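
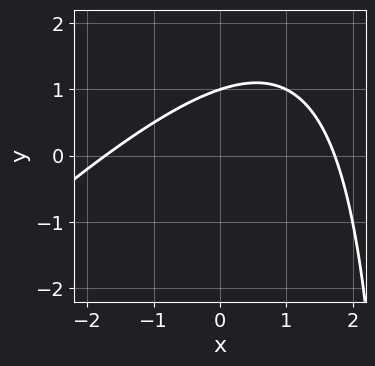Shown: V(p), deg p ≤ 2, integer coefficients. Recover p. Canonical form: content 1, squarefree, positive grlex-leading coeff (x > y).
1. The degree is 2 — no degree-1 curve has this shape.
2. From the visible intercepts: one y-axis crossing is at y = 1.
3. The integer polynomial consistent with all of this is the stated p.

x^2 - x*y + 3*y - 3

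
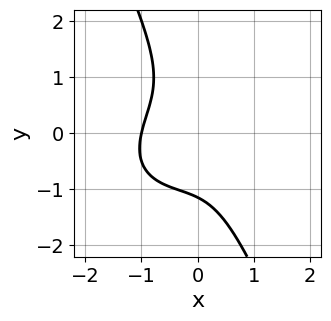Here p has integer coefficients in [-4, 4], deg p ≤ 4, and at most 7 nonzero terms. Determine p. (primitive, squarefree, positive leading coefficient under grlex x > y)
First, the degree is 3 — the shape is more complex than any degree-2 curve.
Then, from the axis intercepts and sections: one x-axis crossing is at x = -1.
Finally, assembling these constraints gives the stated polynomial.

3*x^3 - 2*x^2*y + 3*x*y^2 + 2*y^3 + 3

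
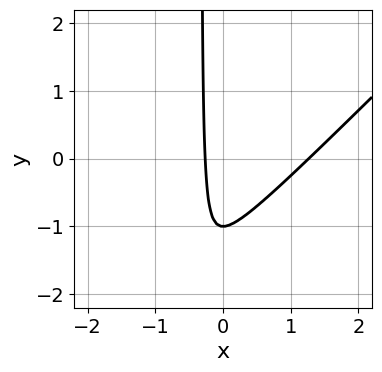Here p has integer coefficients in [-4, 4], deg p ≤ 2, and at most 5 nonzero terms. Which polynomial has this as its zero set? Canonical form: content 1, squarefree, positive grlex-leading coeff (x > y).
(a) deg p = 2.
(b) From the axis intercepts and sections: it meets the y-axis at y = -1 (among the integer gridlines).
(c) The integer polynomial consistent with all of this is the stated p.

3*x^2 - 3*x*y - 3*x - y - 1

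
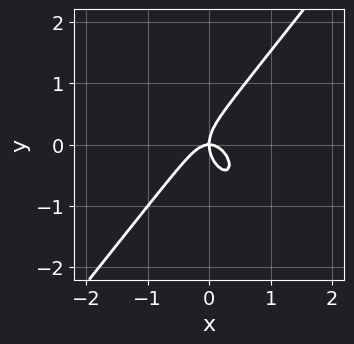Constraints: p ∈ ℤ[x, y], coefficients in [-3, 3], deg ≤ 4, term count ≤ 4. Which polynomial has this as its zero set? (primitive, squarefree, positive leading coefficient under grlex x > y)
2*x^3 - y^3 + x*y

First, the degree is 3 — a generic line meets the curve in up to 3 points.
Next, observable constraints: it crosses the y-axis at the gridline y = 0; one x-axis crossing is at x = 0.
Finally, the integer polynomial consistent with all of this is the stated p.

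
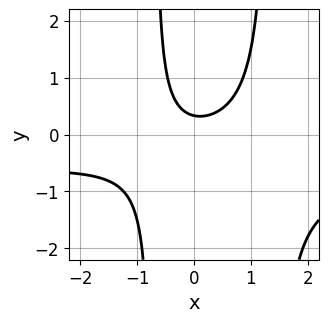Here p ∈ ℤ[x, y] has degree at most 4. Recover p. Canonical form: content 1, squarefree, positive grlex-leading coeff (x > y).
First, the degree is 3 — no degree-2 curve has this shape.
Next, checking where it meets the axes: no x-intercept at any integer in the box.
Finally, putting this together gives p.

3*x^2*y + 2*x^2 - 2*x*y - 3*y + 1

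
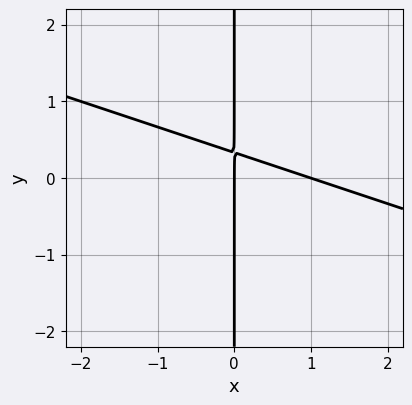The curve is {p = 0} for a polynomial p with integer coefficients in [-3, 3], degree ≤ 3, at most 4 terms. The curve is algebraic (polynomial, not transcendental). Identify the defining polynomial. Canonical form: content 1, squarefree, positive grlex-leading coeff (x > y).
1. deg p = 2.
2. Observable constraints: the x-axis gridline crossings are at x ∈ {0, 1}; every point of the y-axis in the box is on the curve.
3. These observations pin down the coefficients.

x^2 + 3*x*y - x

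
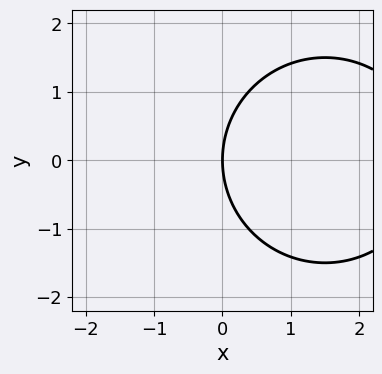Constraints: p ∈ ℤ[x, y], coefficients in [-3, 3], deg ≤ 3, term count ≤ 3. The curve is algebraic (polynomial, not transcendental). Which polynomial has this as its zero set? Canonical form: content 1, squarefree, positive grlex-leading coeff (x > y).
x^2 + y^2 - 3*x

deg p = 2.
Symmetries: it's symmetric under y → −y, forcing even powers of y.
Checking where it meets the axes: it crosses the x-axis at the gridline x = 0; it crosses the y-axis at the gridline y = 0.
These observations pin down the coefficients.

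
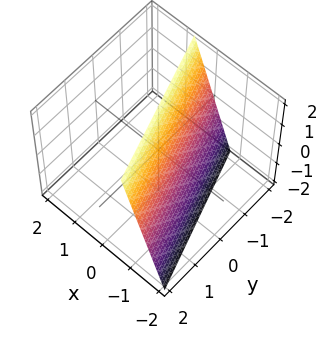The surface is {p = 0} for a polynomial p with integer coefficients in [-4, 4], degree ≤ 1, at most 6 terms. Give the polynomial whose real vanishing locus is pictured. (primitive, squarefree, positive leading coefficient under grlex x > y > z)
3*x + y - z + 2

(a) Degree: every cross-section is a straight line — this is a plane, so deg p = 1.
(b) From the axis intercepts and sections: one y-axis crossing is at y = -2; it meets the z-axis at z = 2 (among the integer gridlines).
(c) The integer polynomial consistent with all of this is the stated p.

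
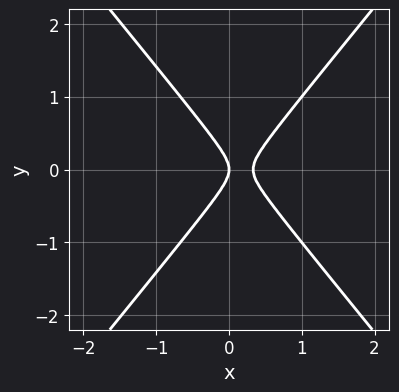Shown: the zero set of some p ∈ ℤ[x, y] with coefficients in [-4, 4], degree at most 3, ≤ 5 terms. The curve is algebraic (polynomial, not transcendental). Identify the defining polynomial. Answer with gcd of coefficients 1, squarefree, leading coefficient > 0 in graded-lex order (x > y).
3*x^2 - 2*y^2 - x

First, degree: no degree-1 curve has this shape, so deg p = 2.
Then, symmetries: mirror symmetry y ↦ −y ⇒ only even powers of y.
Next, checking where it meets the axes: one y-axis crossing is at y = 0; one x-axis crossing is at x = 0.
Finally, assembling these constraints gives the stated polynomial.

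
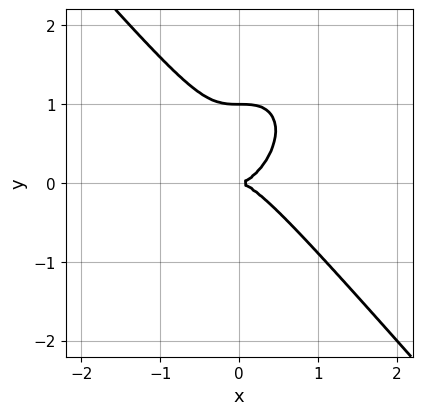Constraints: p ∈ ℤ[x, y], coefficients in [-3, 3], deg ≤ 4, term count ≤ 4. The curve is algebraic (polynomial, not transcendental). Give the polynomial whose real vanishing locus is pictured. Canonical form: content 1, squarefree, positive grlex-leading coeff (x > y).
3*x^3 + 2*y^3 - 2*y^2

1. deg p = 3. No degree-2 curve has this shape.
2. Observable constraints: it meets the x-axis at x = 0 (among the integer gridlines); among the integer gridlines, it crosses the y-axis at y ∈ {0, 1}.
3. The integer polynomial consistent with all of this is the stated p.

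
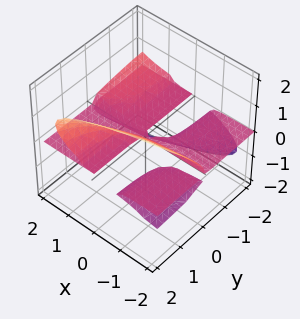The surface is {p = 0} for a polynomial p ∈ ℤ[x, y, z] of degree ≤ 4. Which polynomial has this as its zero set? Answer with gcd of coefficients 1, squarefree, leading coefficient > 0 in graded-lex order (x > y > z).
(a) There are 2 components. Treating them together as one polynomial.
(b) deg p = 3. A generic line meets the surface in up to 3 points.
(c) Observable constraints: it meets the z-axis at z = 0 (among the integer gridlines); every point of the y-axis in the box is on the surface; every point of the x-axis in the box is on the surface.
(d) Solving for integer coefficients yields p as stated.

x*y*z - 3*y*z^2 + 3*z^3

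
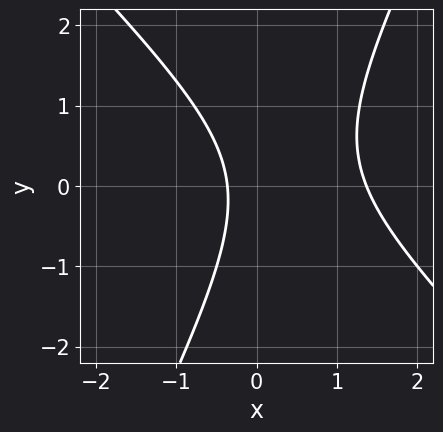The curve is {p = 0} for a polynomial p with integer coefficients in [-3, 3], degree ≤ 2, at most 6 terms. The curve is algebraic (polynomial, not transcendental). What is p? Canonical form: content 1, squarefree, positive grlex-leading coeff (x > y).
1. The degree is 2 — no degree-1 curve has this shape.
2. From the visible intercepts: no y-intercept at any integer in the box.
3. Assembling these constraints gives the stated polynomial.

2*x^2 + x*y - y^2 - 2*x - 1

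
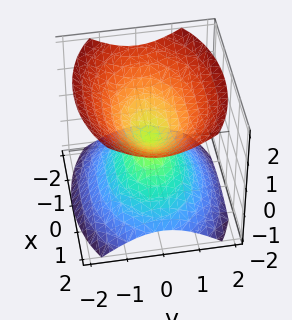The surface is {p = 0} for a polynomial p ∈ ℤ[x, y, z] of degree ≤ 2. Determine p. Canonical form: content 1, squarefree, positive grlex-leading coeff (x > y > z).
There are 2 components. They look like related sheets of one shape, so recover p as a whole.
The degree is 2 — two nappes meeting at a single point; a quadric.
Symmetries: the z ↦ −z reflection is a symmetry, so z appears only in even powers; it's symmetric under y → −y, forcing even powers of y; it's symmetric under x → −x, forcing even powers of x.
From the visible intercepts: it crosses the y-axis at the gridline y = 0; it meets the z-axis at z = 0 (among the integer gridlines); it meets the x-axis at x = 0 (among the integer gridlines).
Assembling these constraints gives the stated polynomial.

x^2 + 2*y^2 - 2*z^2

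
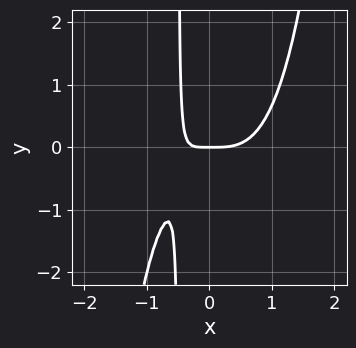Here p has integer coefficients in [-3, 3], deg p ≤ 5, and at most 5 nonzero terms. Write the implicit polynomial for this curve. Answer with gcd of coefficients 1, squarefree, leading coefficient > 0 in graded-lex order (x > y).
The degree is 4 — a generic line meets the curve in up to 4 points.
Against the integer gridlines: it meets the x-axis at x = 0 (among the integer gridlines); one y-axis crossing is at y = 0.
These observations pin down the coefficients.

2*x^4 - 2*x*y - y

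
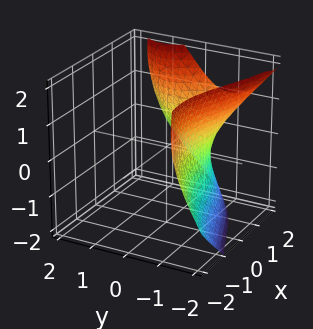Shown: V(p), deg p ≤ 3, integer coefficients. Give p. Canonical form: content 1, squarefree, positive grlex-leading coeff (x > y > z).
x^3 + 3*x*y*z - 3*y^3 - 3*z^2 - 3

First, degree: a generic line meets the surface in up to 3 points, so deg p = 3.
Next, from the axis intercepts and sections: no z-intercept at any integer in the box; it meets the y-axis at y = -1 (among the integer gridlines).
Finally, the integer polynomial consistent with all of this is the stated p.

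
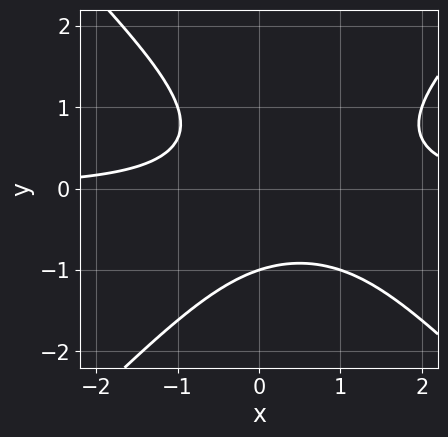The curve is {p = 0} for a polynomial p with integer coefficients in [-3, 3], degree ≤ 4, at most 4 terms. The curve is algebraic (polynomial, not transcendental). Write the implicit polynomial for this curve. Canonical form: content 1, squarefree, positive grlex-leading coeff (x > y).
First, degree: the shape is more complex than any degree-2 curve, so deg p = 3.
Next, reading off the gridlines: one y-axis crossing is at y = -1; the curve avoids every integer x-axis point in the box.
Finally, solving for integer coefficients yields p as stated.

x^2*y - y^3 - x*y - 1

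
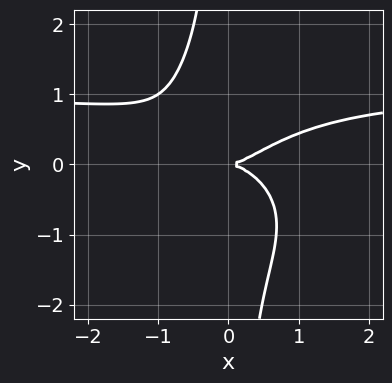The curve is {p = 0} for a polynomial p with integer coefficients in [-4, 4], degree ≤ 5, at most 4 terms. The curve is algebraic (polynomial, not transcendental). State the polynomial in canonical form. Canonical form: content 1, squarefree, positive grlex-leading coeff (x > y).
x^3*y + 2*x*y^3 - x^3 + 2*y^2

First, the degree is 4 — a generic line meets the curve in up to 4 points.
Next, observable constraints: one x-axis crossing is at x = 0; it meets the y-axis at y = 0 (among the integer gridlines).
Finally, putting this together gives p.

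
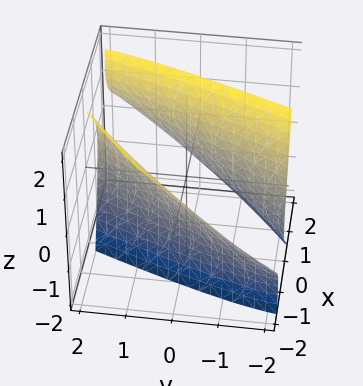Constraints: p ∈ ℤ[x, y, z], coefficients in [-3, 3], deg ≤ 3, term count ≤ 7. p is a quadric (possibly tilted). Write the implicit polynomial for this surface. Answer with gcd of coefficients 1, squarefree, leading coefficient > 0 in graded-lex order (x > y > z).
I count 2 distinct pieces. They look like related sheets of one shape, so recover p as a whole.
The degree is 2 — no degree-1 surface has this shape.
Reading off the gridlines: no z-intercept at any integer in the box; the x-axis gridline crossings are at x ∈ {-1, 1}.
Matching integer coefficients to the picture gives p.

2*x^2 - 3*x*y + 2*x*z + y^2 - z^2 - 2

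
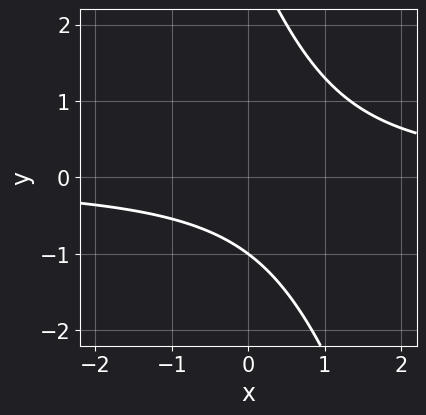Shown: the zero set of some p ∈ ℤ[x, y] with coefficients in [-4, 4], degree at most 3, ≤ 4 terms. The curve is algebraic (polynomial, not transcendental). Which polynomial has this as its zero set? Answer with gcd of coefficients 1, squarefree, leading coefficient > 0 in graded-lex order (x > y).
deg p = 2.
Checking where it meets the axes: it crosses the y-axis at the gridline y = -1; it misses every integer gridline on the x-axis.
The integer polynomial consistent with all of this is the stated p.

3*x*y + y^2 - 2*y - 3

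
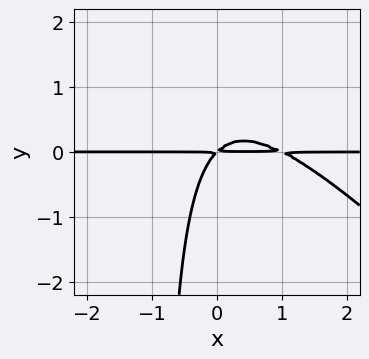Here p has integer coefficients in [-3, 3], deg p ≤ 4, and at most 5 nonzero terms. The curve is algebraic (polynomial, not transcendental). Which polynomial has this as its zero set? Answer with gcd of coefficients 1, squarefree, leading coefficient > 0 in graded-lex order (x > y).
x^2*y + x*y^2 - x*y + y^2

First, the degree is 3 — no degree-2 curve has this shape.
Next, checking where it meets the axes: every point of the x-axis in the box is on the curve.
Finally, solving for integer coefficients yields p as stated.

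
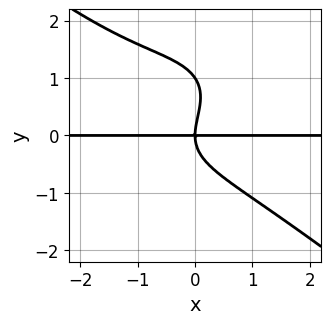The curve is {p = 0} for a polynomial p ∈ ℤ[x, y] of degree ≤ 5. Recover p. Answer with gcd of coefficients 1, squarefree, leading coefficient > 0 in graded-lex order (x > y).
(a) The degree is 4 — a generic line meets the curve in up to 4 points.
(b) From the visible intercepts: among the integer gridlines, it crosses the y-axis at y ∈ {0, 1}; the visible x-axis segment lies entirely on the curve.
(c) Solving for integer coefficients yields p as stated.

x^3*y + 2*y^4 + x^2*y - 2*y^3 + 3*x*y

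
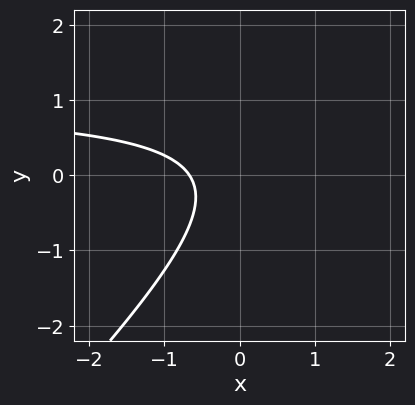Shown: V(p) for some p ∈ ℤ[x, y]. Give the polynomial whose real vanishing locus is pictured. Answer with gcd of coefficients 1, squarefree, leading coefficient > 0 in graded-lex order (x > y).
3*x*y - 3*y^2 - 3*x - 2

deg p = 2.
Against the integer gridlines: it misses every integer gridline on the y-axis.
Together with the visible shape, these determine p as stated.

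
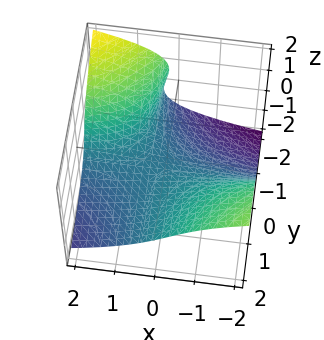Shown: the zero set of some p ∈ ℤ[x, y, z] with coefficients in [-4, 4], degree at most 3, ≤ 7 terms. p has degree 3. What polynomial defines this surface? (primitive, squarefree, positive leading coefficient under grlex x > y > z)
2*z^3 + 3*x*y + 2*y*z + 3*z + 2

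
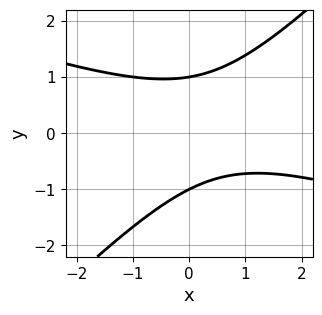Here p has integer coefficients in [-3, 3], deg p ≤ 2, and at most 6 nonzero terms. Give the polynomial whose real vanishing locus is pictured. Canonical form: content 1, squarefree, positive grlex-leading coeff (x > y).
The degree is 2 — a generic line meets the curve in up to 2 points.
Against the integer gridlines: no x-intercept at any integer in the box; among the integer gridlines, it crosses the y-axis at y ∈ {-1, 1}.
These observations pin down the coefficients.

x^2 + 2*x*y - 3*y^2 - x + 3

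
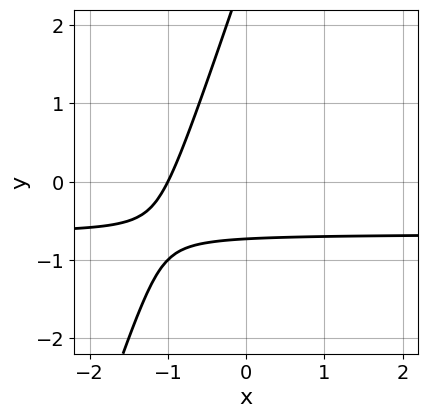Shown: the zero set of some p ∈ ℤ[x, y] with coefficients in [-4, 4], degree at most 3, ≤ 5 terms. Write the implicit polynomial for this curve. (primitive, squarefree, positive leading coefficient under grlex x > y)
3*x*y - y^2 + 2*x + 2*y + 2

(a) Degree: no degree-1 curve has this shape, so deg p = 2.
(b) Checking where it meets the axes: one x-axis crossing is at x = -1.
(c) Assembling these constraints gives the stated polynomial.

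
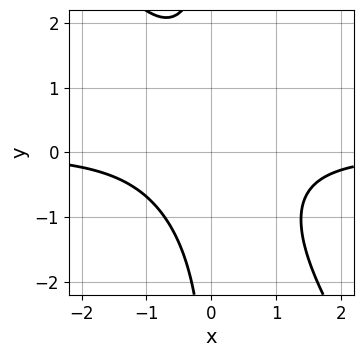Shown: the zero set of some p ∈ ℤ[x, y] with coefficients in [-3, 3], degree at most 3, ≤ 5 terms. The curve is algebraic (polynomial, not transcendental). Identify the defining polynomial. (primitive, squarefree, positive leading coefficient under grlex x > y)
(a) deg p = 3. The shape is more complex than any degree-2 curve.
(b) Against the integer gridlines: the curve avoids every integer y-axis point in the box; the curve avoids every integer x-axis point in the box.
(c) Fitting integer coefficients to these (and the overall shape) gives p.

3*x^2*y + 2*x*y^2 + 3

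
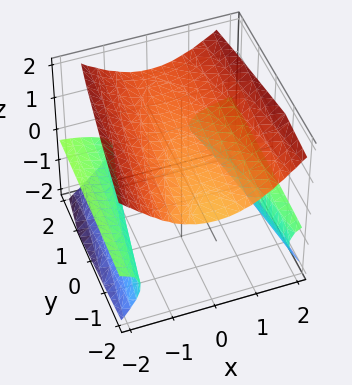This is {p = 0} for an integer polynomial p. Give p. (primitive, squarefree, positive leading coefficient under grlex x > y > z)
2*x^2*z - 2*z^3 + y*z + 2

(a) I count 3 distinct pieces. They look like related sheets of one shape, so recover p as a whole.
(b) deg p = 3. No degree-2 surface has this shape.
(c) From the visible intercepts: it misses every integer gridline on the y-axis; one z-axis crossing is at z = 1.
(d) Matching integer coefficients to the picture gives p.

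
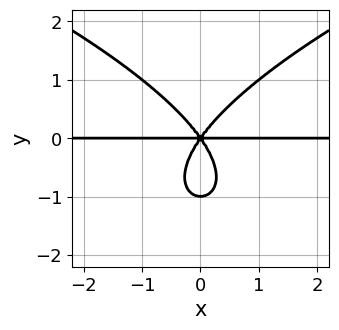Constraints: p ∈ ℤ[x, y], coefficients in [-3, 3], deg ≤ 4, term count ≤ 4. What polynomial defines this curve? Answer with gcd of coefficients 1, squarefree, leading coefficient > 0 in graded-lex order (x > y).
y^4 - 2*x^2*y + y^3

1. deg p = 4. A generic line meets the curve in up to 4 points.
2. Symmetries: it's symmetric under x → −x, forcing even powers of x.
3. Against the integer gridlines: every point of the x-axis in the box is on the curve; the y-axis gridline crossings are at y ∈ {-1, 0}.
4. Solving for integer coefficients yields p as stated.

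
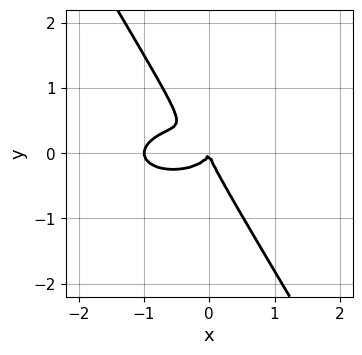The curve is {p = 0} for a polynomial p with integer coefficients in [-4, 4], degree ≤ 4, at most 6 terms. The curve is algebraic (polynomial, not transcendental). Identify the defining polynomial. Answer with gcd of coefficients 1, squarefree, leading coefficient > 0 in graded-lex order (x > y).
x^3 + 3*x*y^2 + 2*y^3 + x^2

First, deg p = 3. A generic line meets the curve in up to 3 points.
Then, observable constraints: the x-axis gridline crossings are at x ∈ {-1, 0}; it meets the y-axis at y = 0 (among the integer gridlines).
Finally, the integer polynomial consistent with all of this is the stated p.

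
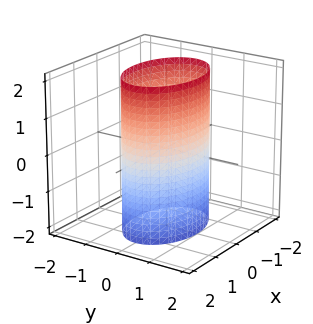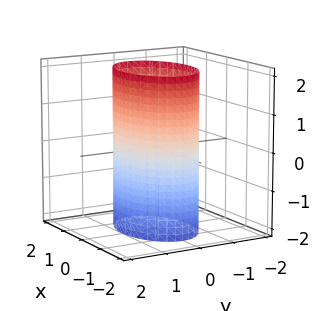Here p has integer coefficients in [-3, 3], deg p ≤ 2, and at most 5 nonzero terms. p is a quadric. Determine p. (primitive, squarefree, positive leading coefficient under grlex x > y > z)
(a) The degree is 2 — constant cross-section along one axis; a quadric.
(b) Symmetries: mirror symmetry x ↦ −x ⇒ only even powers of x; mirror symmetry z ↦ −z ⇒ only even powers of z; it's symmetric under y → −y, forcing even powers of y.
(c) Observable constraints: among the integer gridlines, it crosses the y-axis at y ∈ {-1, 1}; no z-intercept at any integer in the box.
(d) These observations pin down the coefficients.

x^2 + 2*y^2 - 2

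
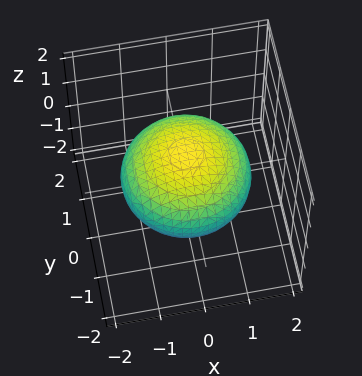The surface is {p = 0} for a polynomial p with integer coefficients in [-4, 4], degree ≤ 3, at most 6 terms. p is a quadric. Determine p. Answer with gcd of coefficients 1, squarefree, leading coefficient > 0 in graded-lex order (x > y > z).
x^2 + y^2 + 2*z^2 - 2

(a) deg p = 2. A closed, bounded, convex surface; a quadric.
(b) Symmetries: mirror symmetry z ↦ −z ⇒ only even powers of z; the z-axis is an axis of rotation, so x and y enter only as x² + y².
(c) Checking where it meets the axes: a circular section at z = 0 has radius between 1 and 2; among the integer gridlines, it crosses the z-axis at z ∈ {-1, 1}.
(d) Assembling these constraints gives the stated polynomial.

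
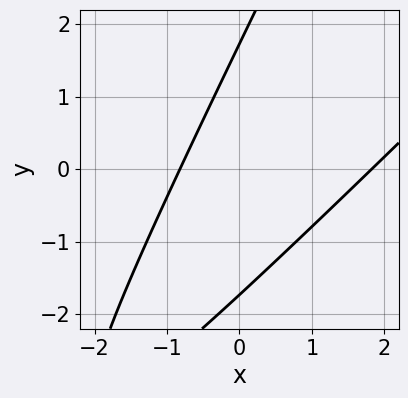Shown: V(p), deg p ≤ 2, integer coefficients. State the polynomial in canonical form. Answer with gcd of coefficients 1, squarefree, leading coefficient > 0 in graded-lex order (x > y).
2*x^2 - 3*x*y + y^2 - 2*x - 3

First, degree: a generic line meets the curve in up to 2 points, so deg p = 2.
Finally, putting this together gives p.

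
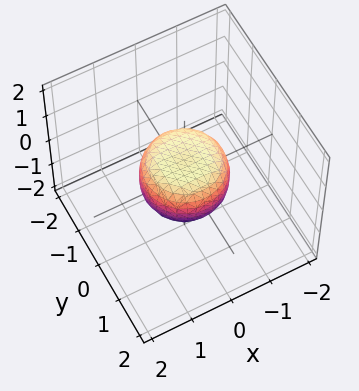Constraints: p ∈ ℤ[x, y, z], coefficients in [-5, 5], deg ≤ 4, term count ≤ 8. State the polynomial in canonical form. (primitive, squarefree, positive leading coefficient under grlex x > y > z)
2*x^4 + 4*x^2*y^2 + 2*y^4 - x^2 - y^2 + 2*z^2 - 1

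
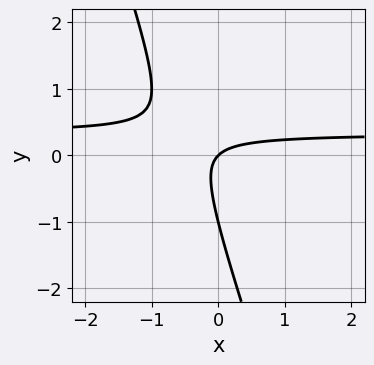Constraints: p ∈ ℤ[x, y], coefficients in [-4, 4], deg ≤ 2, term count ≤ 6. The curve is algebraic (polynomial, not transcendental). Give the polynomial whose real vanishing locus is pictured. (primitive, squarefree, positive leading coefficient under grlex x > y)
The degree is 2 — no degree-1 curve has this shape.
Checking where it meets the axes: among the integer gridlines, it crosses the y-axis at y ∈ {-1, 0}; it crosses the x-axis at the gridline x = 0.
The integer polynomial consistent with all of this is the stated p.

3*x*y + y^2 - x + y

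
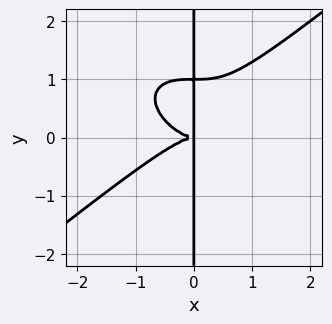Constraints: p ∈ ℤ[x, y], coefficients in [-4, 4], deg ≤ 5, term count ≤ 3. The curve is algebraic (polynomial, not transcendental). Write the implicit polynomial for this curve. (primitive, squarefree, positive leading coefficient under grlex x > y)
First, the degree is 4 — the shape is more complex than any degree-3 curve.
Then, reading off the gridlines: the visible y-axis segment lies entirely on the curve.
Finally, putting this together gives p.

x^4 - 2*x*y^3 + 2*x*y^2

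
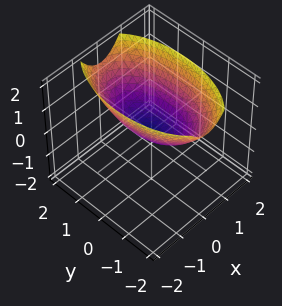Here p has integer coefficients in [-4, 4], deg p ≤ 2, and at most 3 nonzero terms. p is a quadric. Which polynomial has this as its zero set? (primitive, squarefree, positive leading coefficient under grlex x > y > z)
1. Degree: a paraboloid; a quadric, so deg p = 2.
2. Symmetries: mirror symmetry y ↦ −y ⇒ only even powers of y; the x ↦ −x reflection is a symmetry, so x appears only in even powers.
3. From the axis intercepts and sections: one y-axis crossing is at y = 0; it meets the x-axis at x = 0 (among the integer gridlines).
4. Together with the visible shape, these determine p as stated.

3*x^2 + y^2 - 3*z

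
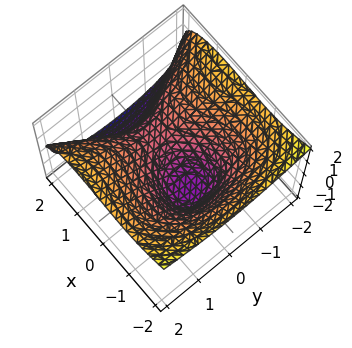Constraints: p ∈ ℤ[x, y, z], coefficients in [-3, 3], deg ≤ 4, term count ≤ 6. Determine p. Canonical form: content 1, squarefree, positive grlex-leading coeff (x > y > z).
2*x^3 + 3*z^3 - 3*y^2 - 3*x + 2*z

Degree: no degree-2 surface has this shape, so deg p = 3.
Against the integer gridlines: one z-axis crossing is at z = 0; it meets the y-axis at y = 0 (among the integer gridlines).
Putting this together gives p.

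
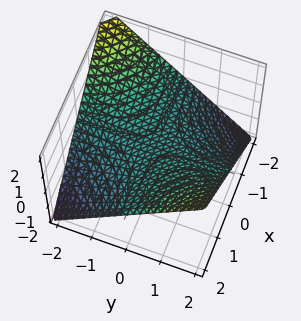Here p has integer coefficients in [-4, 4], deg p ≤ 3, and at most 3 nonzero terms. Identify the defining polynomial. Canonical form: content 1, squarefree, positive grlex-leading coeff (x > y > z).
1. Degree: a saddle surface; a quadric, so deg p = 2.
2. Reading off the gridlines: the visible y-axis segment lies entirely on the surface; every point of the x-axis in the box is on the surface.
3. Together with the visible shape, these determine p as stated.

x*y - 2*z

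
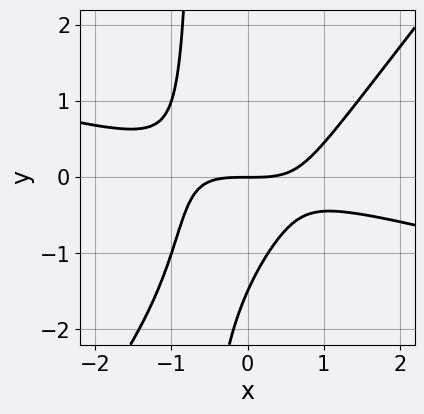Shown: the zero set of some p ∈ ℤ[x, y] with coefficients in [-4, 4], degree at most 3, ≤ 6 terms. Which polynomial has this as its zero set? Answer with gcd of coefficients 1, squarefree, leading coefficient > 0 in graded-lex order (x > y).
First, the degree is 3 — no degree-2 curve has this shape.
Next, reading off the gridlines: it meets the y-axis at y = 0 (among the integer gridlines); it meets the x-axis at x = 0 (among the integer gridlines).
Finally, fitting integer coefficients to these (and the overall shape) gives p.

x^3 + 3*x^2*y - 3*x*y^2 - 2*y^2 - 3*y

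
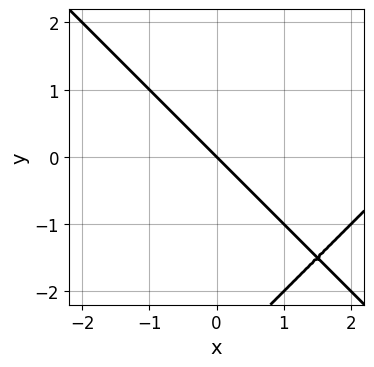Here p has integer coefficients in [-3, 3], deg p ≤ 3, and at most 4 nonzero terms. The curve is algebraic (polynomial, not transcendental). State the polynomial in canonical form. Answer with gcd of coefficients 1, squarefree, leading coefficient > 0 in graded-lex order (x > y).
x^2 - y^2 - 3*x - 3*y

The degree is 2 — the shape is more complex than any degree-1 curve.
Checking where it meets the axes: it meets the y-axis at y = 0 (among the integer gridlines); it crosses the x-axis at the gridline x = 0.
Matching integer coefficients to the picture gives p.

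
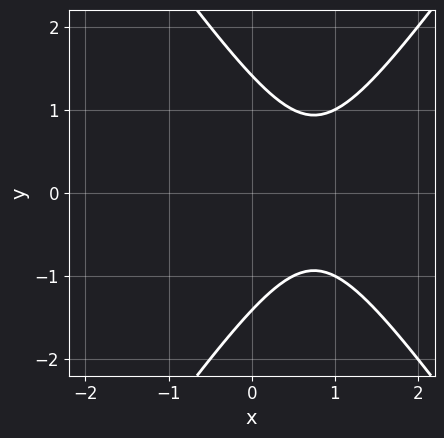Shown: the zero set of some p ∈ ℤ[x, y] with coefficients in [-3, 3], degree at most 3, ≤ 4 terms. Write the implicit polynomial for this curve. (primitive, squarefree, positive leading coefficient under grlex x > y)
(a) Degree: a generic line meets the curve in up to 2 points, so deg p = 2.
(b) Symmetries: mirror symmetry y ↦ −y ⇒ only even powers of y.
(c) Reading off the gridlines: the curve avoids every integer x-axis point in the box.
(d) Assembling these constraints gives the stated polynomial.

2*x^2 - y^2 - 3*x + 2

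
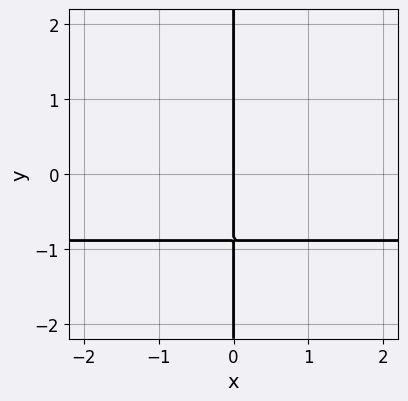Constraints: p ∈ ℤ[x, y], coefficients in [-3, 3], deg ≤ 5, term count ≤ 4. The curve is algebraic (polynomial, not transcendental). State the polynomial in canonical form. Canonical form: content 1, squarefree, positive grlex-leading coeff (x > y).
3*x*y^3 + x*y + 3*x

1. The degree is 4 — a generic line meets the curve in up to 4 points.
2. From the axis intercepts and sections: one x-axis crossing is at x = 0; every point of the y-axis in the box is on the curve.
3. Assembling these constraints gives the stated polynomial.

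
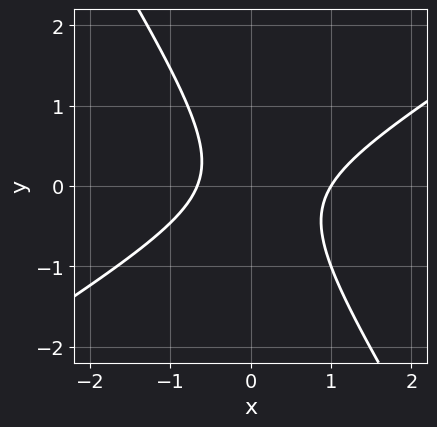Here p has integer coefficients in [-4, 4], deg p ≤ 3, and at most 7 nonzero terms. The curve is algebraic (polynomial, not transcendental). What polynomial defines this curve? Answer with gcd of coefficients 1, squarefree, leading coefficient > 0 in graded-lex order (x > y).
3*x^2 - 3*x*y - 3*y^2 - x - 2

(a) deg p = 2. No degree-1 curve has this shape.
(b) From the axis intercepts and sections: it misses every integer gridline on the y-axis; it crosses the x-axis at the gridline x = 1.
(c) The integer polynomial consistent with all of this is the stated p.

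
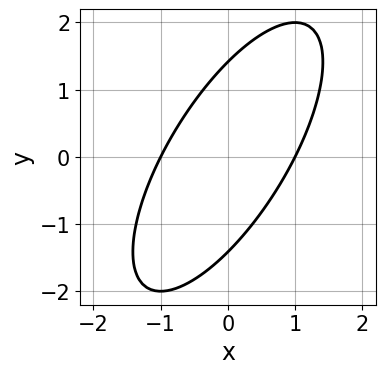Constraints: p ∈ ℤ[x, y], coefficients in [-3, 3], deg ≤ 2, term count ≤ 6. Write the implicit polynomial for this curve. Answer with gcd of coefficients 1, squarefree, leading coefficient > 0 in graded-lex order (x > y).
2*x^2 - 2*x*y + y^2 - 2

First, the degree is 2 — no degree-1 curve has this shape.
Then, reading off the gridlines: among the integer gridlines, it crosses the x-axis at x ∈ {-1, 1}.
Finally, together with the visible shape, these determine p as stated.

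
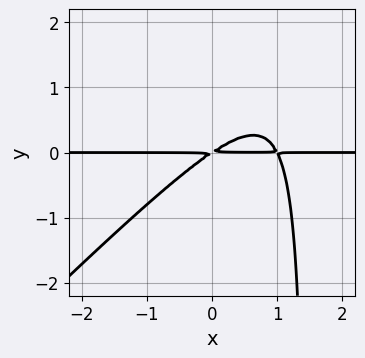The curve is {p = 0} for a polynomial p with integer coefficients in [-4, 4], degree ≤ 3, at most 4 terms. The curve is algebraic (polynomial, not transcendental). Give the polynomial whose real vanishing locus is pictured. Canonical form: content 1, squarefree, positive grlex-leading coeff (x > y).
2*x^2*y - 2*x*y^2 - 2*x*y + 3*y^2

(a) The degree is 3 — a generic line meets the curve in up to 3 points.
(b) Checking where it meets the axes: every point of the x-axis in the box is on the curve.
(c) Assembling these constraints gives the stated polynomial.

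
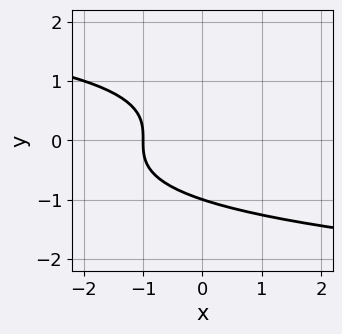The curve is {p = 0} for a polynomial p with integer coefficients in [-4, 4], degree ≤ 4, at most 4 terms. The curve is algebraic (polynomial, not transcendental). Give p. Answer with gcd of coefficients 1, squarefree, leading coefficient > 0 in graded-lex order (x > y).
y^3 + x + 1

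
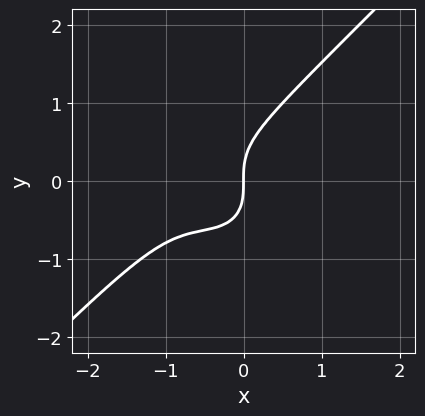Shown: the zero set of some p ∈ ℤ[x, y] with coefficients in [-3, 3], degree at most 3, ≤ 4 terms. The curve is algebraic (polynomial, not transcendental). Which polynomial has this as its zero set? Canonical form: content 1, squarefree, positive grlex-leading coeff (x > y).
First, the degree is 3 — no degree-2 curve has this shape.
Then, against the integer gridlines: one y-axis crossing is at y = 0; it meets the x-axis at x = 0 (among the integer gridlines).
Finally, the integer polynomial consistent with all of this is the stated p.

2*x^3 - 2*y^3 + 3*x^2 + 2*x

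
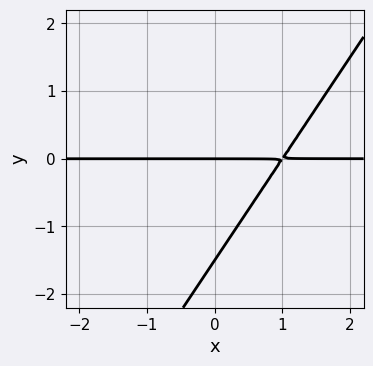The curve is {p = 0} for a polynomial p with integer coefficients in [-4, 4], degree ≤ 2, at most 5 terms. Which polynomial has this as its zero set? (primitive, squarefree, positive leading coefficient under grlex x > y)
Degree: no degree-1 curve has this shape, so deg p = 2.
Reading off the gridlines: it meets the y-axis at y = 0 (among the integer gridlines); the visible x-axis segment lies entirely on the curve.
Assembling these constraints gives the stated polynomial.

3*x*y - 2*y^2 - 3*y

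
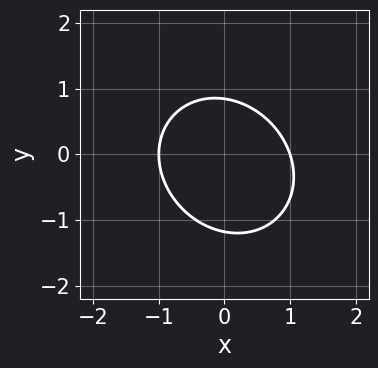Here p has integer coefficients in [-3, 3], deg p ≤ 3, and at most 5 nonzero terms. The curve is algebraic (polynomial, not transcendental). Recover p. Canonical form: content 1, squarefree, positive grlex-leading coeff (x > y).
First, deg p = 2.
Then, against the integer gridlines: among the integer gridlines, it crosses the x-axis at x ∈ {-1, 1}.
Finally, these observations pin down the coefficients.

3*x^2 + x*y + 3*y^2 + y - 3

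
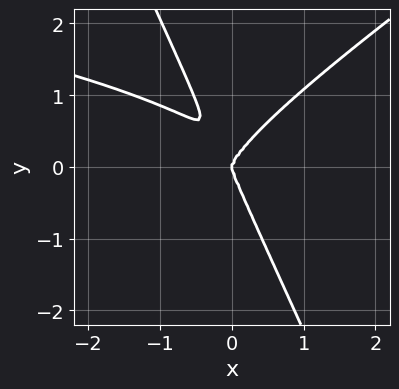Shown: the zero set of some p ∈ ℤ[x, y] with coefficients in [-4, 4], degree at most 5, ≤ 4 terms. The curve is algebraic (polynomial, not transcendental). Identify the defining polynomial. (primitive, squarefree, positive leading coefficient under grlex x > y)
3*x^2*y^2 - 3*x*y^3 - 2*y^4 + 3*x^3

(a) The degree is 4 — no degree-3 curve has this shape.
(b) Checking where it meets the axes: it crosses the x-axis at the gridline x = 0; one y-axis crossing is at y = 0.
(c) Matching integer coefficients to the picture gives p.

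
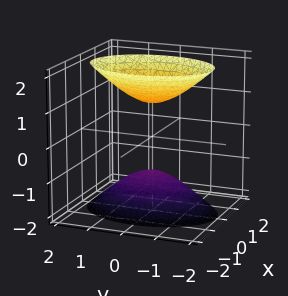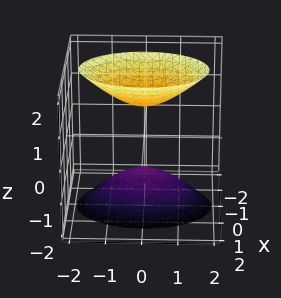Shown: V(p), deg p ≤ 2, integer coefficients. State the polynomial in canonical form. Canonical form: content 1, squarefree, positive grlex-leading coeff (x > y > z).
First, I count 2 distinct pieces. They look like related sheets of one shape, so recover p as a whole.
Next, the degree is 2 — two separate bowl-shaped sheets opening away from each other; a quadric.
Then, symmetries: it's symmetric under z → −z, forcing even powers of z; it's symmetric under y → −y, forcing even powers of y; it's symmetric under x → −x, forcing even powers of x.
Then, observable constraints: the z-axis gridline crossings are at z ∈ {-1, 1}; the surface avoids every integer y-axis point in the box; no x-intercept at any integer in the box.
Finally, these observations pin down the coefficients.

2*x^2 + y^2 - z^2 + 1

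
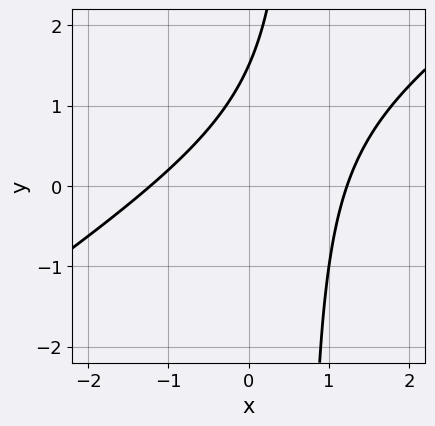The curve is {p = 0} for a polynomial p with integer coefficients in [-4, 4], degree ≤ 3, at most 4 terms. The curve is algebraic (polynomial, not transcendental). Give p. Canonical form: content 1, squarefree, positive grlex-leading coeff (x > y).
First, degree: no degree-1 curve has this shape, so deg p = 2.
Finally, matching integer coefficients to the picture gives p.

2*x^2 - 3*x*y + 2*y - 3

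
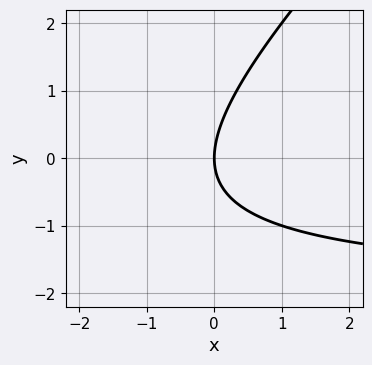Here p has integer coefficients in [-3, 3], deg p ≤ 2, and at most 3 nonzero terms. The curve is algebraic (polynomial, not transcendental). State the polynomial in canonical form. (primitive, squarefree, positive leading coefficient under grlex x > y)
The degree is 2 — a generic line meets the curve in up to 2 points.
Against the integer gridlines: it crosses the x-axis at the gridline x = 0; it crosses the y-axis at the gridline y = 0.
These observations pin down the coefficients.

x*y - y^2 + 2*x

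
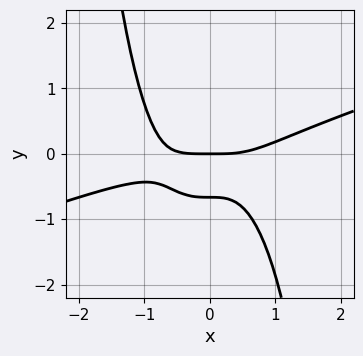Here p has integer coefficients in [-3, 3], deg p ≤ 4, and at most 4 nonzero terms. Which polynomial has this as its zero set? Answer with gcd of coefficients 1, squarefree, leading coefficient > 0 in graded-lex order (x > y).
x^4 - 3*x^3*y - 3*y^2 - 2*y

(a) The degree is 4 — a generic line meets the curve in up to 4 points.
(b) Observable constraints: it meets the x-axis at x = 0 (among the integer gridlines); one y-axis crossing is at y = 0.
(c) Fitting integer coefficients to these (and the overall shape) gives p.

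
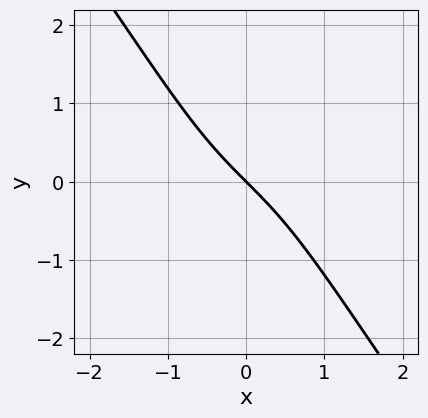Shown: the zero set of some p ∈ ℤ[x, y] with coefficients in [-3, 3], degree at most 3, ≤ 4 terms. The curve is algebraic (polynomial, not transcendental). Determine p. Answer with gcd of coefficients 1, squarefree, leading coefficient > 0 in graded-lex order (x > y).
2*x^3 - x*y^2 + 3*x + 3*y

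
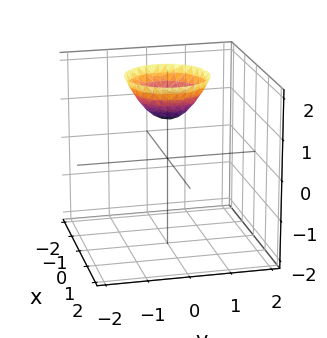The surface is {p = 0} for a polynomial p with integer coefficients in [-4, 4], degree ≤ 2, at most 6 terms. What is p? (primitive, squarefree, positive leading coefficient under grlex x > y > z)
x^2 + y^2 - z + 1

First, degree: no degree-1 surface has this shape, so deg p = 2.
Next, symmetries: the z-axis is an axis of rotation, so x and y enter only as x² + y².
Then, checking where it meets the axes: a circular section at z = 2 has radius exactly 1; it crosses the z-axis at the gridline z = 1; no y-intercept at any integer in the box.
Finally, assembling these constraints gives the stated polynomial.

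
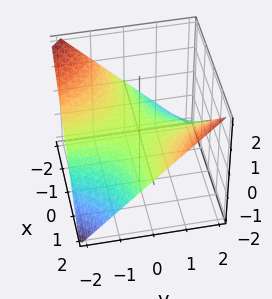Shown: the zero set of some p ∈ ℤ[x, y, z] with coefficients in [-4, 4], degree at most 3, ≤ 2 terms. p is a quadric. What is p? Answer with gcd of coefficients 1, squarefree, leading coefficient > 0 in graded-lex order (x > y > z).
x*y - 2*z

(a) The degree is 2 — a hyperbolic paraboloid; a quadric.
(b) From the visible intercepts: the visible y-axis segment lies entirely on the surface; the visible x-axis segment lies entirely on the surface.
(c) The integer polynomial consistent with all of this is the stated p.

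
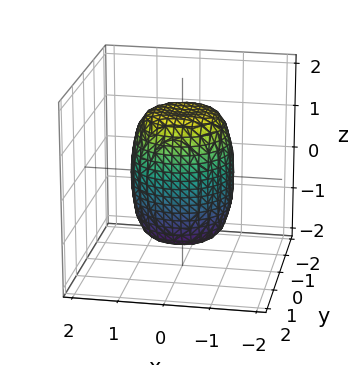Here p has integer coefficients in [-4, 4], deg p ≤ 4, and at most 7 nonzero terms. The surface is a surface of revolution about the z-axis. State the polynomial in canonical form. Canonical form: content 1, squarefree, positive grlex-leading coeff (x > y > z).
2*x^4 + 4*x^2*y^2 + 2*y^4 - x^2 - y^2 + z^2 - 2

(a) The degree is 4 — no degree-3 surface has this shape.
(b) By symmetry, the surface is invariant under rotation about z: p = q(x² + y², z).
(c) Checking where it meets the axes: a circular section at z = 1 has radius exactly 1.
(d) The integer polynomial consistent with all of this is the stated p.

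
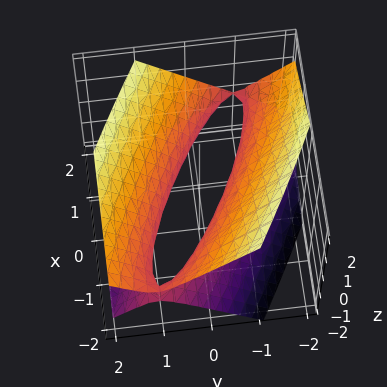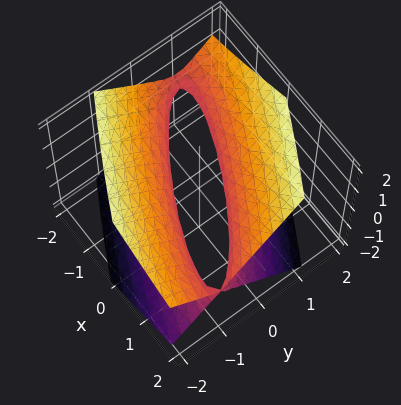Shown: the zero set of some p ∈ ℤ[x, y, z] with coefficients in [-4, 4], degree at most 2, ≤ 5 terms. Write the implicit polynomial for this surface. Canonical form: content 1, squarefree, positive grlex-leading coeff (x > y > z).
1. deg p = 2.
2. From the axis intercepts and sections: no z-intercept at any integer in the box; among the integer gridlines, it crosses the x-axis at x ∈ {-1, 1}.
3. Assembling these constraints gives the stated polynomial.

x^2 + 3*x*y + 3*y^2 - 3*z^2 - 1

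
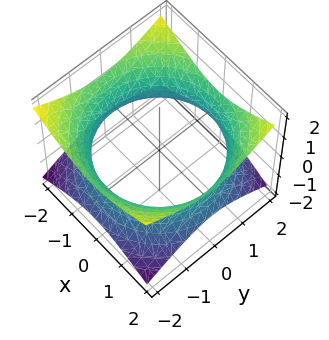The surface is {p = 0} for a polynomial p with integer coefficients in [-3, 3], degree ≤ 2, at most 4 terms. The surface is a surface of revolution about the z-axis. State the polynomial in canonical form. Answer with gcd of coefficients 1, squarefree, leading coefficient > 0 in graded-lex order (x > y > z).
x^2 + y^2 - 2*z^2 - 3

deg p = 2.
Symmetry: the surface is invariant under rotation about z: p = q(x² + y², z).
Against the integer gridlines: no z-intercept at any integer in the box; a circular section at z = 0 has radius between 1 and 2.
Together with the visible shape, these determine p as stated.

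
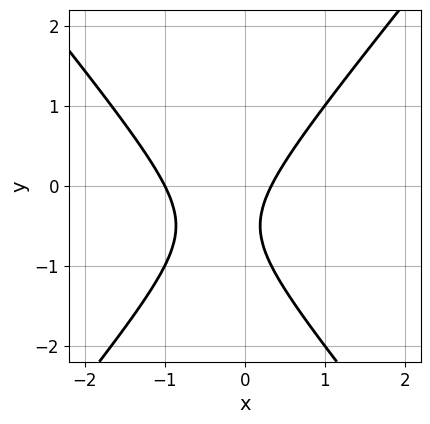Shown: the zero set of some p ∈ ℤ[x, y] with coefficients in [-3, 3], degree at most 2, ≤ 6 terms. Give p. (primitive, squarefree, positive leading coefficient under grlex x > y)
3*x^2 - 2*y^2 + 2*x - 2*y - 1

1. deg p = 2. The shape is more complex than any degree-1 curve.
2. Checking where it meets the axes: no y-intercept at any integer in the box; it crosses the x-axis at the gridline x = -1.
3. Matching integer coefficients to the picture gives p.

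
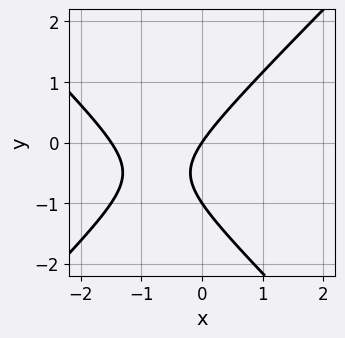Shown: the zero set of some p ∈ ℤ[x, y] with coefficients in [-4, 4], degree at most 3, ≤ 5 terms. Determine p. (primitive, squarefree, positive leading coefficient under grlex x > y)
First, degree: a generic line meets the curve in up to 2 points, so deg p = 2.
Next, checking where it meets the axes: one x-axis crossing is at x = 0; the y-axis gridline crossings are at y ∈ {-1, 0}.
Finally, the integer polynomial consistent with all of this is the stated p.

2*x^2 - 2*y^2 + 3*x - 2*y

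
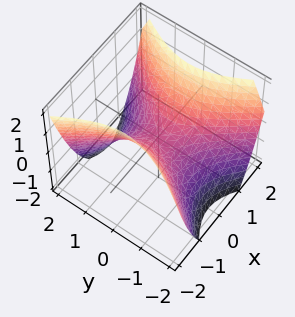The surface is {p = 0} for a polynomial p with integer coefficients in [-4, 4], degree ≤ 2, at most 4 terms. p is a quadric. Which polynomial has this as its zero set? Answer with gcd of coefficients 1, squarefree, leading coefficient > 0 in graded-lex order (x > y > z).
(a) The degree is 2 — a saddle surface; a quadric.
(b) Symmetries: mirror symmetry x ↦ −x ⇒ only even powers of x; the y ↦ −y reflection is a symmetry, so y appears only in even powers.
(c) Reading off the gridlines: it meets the y-axis at y = 0 (among the integer gridlines); one z-axis crossing is at z = 0; it meets the x-axis at x = 0 (among the integer gridlines).
(d) The integer polynomial consistent with all of this is the stated p.

3*x^2 - 2*y^2 - 3*z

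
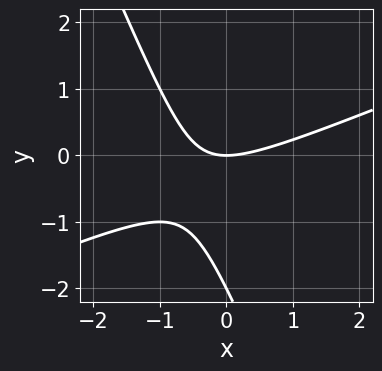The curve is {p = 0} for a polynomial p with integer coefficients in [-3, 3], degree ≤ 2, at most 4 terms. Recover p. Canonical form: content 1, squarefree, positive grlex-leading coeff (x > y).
x^2 - 2*x*y - y^2 - 2*y

(a) The degree is 2 — no degree-1 curve has this shape.
(b) Checking where it meets the axes: among the integer gridlines, it crosses the y-axis at y ∈ {-2, 0}; one x-axis crossing is at x = 0.
(c) Together with the visible shape, these determine p as stated.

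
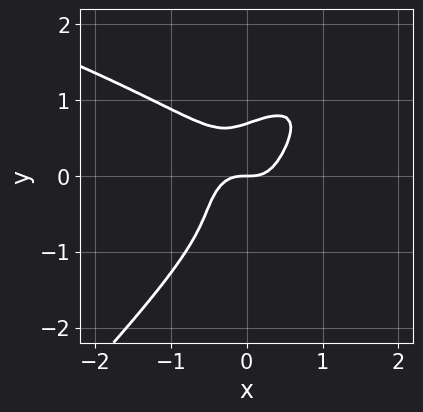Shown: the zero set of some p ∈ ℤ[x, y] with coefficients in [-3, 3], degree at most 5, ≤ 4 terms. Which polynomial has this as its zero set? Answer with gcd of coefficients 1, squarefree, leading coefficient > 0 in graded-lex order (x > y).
First, degree: the shape is more complex than any degree-3 curve, so deg p = 4.
Then, from the axis intercepts and sections: it meets the y-axis at y = 0 (among the integer gridlines); it meets the x-axis at x = 0 (among the integer gridlines).
Finally, putting this together gives p.

3*x*y^3 - 3*y^4 - 3*x^3 + y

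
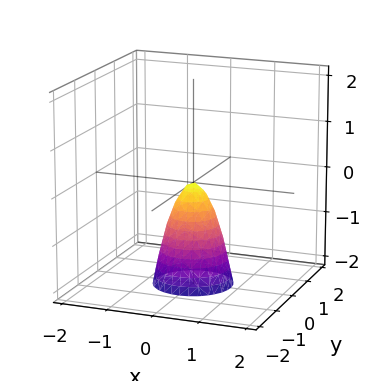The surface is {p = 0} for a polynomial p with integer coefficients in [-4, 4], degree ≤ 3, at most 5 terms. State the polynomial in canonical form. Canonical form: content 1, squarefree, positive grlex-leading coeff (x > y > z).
The degree is 2 — a paraboloid; a quadric.
Symmetries: rotational symmetry about the z-axis ⇒ p depends on x, y only through x² + y².
Against the integer gridlines: it crosses the z-axis at the gridline z = 0; it crosses the y-axis at the gridline y = 0; it crosses the x-axis at the gridline x = 0.
The integer polynomial consistent with all of this is the stated p.

3*x^2 + 3*y^2 + z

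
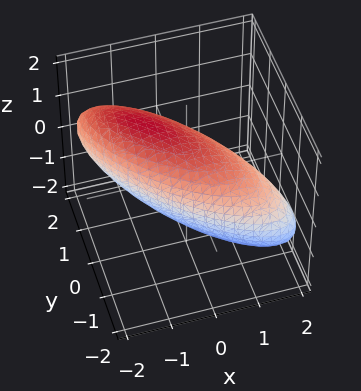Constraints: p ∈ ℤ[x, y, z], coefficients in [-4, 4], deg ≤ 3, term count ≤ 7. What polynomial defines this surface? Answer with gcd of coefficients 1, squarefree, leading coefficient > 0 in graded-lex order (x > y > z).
First, the degree is 2 — the shape is more complex than any degree-1 surface.
Finally, matching integer coefficients to the picture gives p.

2*x^2 + 3*x*y + x*z + 2*y^2 + 2*z^2 - 3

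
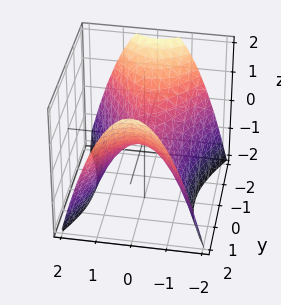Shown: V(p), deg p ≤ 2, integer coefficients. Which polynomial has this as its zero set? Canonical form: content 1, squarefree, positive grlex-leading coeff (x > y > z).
2*x^2 - y^2 + 2*z

1. deg p = 2.
2. Symmetries: it's symmetric under y → −y, forcing even powers of y; it's symmetric under x → −x, forcing even powers of x.
3. Reading off the gridlines: it meets the y-axis at y = 0 (among the integer gridlines); one x-axis crossing is at x = 0.
4. Together with the visible shape, these determine p as stated.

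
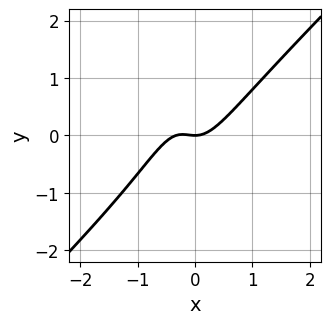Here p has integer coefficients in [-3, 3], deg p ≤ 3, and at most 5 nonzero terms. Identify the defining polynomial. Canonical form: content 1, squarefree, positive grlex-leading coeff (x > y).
First, degree: a generic line meets the curve in up to 3 points, so deg p = 3.
Then, from the visible intercepts: one y-axis crossing is at y = 0; one x-axis crossing is at x = 0.
Finally, these observations pin down the coefficients.

3*x^3 - 3*x^2*y + x^2 - x*y - y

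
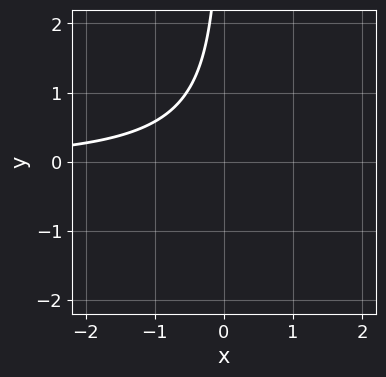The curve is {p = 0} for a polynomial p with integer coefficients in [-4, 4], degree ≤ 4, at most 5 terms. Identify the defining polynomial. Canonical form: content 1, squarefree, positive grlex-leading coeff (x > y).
x^2*y - 2*x*y^2 - 3*x*y - 3

(a) The degree is 3 — the shape is more complex than any degree-2 curve.
(b) Checking where it meets the axes: it misses every integer gridline on the y-axis; the curve avoids every integer x-axis point in the box.
(c) Solving for integer coefficients yields p as stated.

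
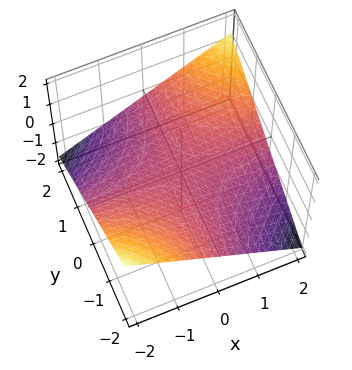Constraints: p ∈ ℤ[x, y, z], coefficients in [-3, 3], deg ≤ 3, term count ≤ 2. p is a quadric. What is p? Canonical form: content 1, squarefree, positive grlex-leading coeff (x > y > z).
First, deg p = 2. A saddle surface; a quadric.
Then, reading off the gridlines: it crosses the z-axis at the gridline z = 0; the visible x-axis segment lies entirely on the surface; every point of the y-axis in the box is on the surface.
Finally, solving for integer coefficients yields p as stated.

x*y - 3*z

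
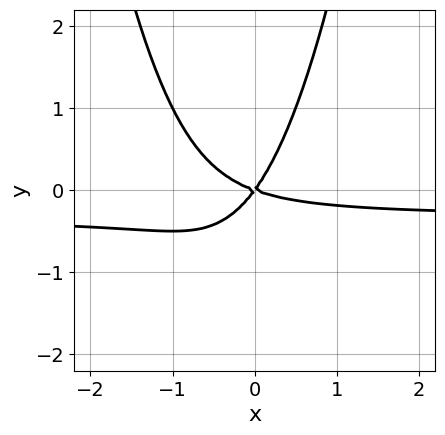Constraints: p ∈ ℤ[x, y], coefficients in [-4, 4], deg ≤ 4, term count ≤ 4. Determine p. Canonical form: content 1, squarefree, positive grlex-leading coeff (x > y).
3*x^2*y + x^2 + 2*x*y - 2*y^2

First, the degree is 3 — a generic line meets the curve in up to 3 points.
Next, observable constraints: it meets the x-axis at x = 0 (among the integer gridlines); it meets the y-axis at y = 0 (among the integer gridlines).
Finally, assembling these constraints gives the stated polynomial.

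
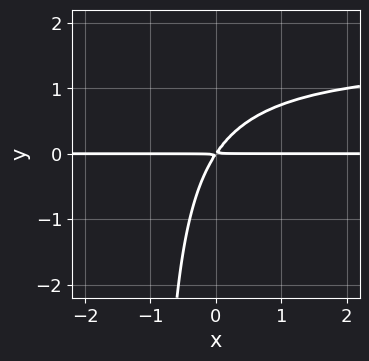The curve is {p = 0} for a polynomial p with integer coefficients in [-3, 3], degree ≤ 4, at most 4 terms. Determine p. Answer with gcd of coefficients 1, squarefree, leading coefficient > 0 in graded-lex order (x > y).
2*x*y^2 - 3*x*y + 2*y^2

Degree: a generic line meets the curve in up to 3 points, so deg p = 3.
Observable constraints: the visible x-axis segment lies entirely on the curve.
Assembling these constraints gives the stated polynomial.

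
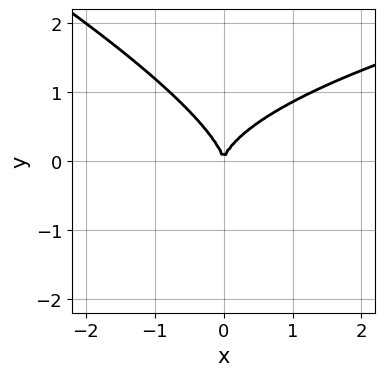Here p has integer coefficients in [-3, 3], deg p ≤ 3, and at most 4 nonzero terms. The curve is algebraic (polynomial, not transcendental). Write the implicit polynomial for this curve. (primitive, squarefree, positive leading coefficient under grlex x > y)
x*y^2 + 2*y^3 - 2*x^2

(a) The degree is 3 — the shape is more complex than any degree-2 curve.
(b) Against the integer gridlines: it meets the x-axis at x = 0 (among the integer gridlines); it meets the y-axis at y = 0 (among the integer gridlines).
(c) These observations pin down the coefficients.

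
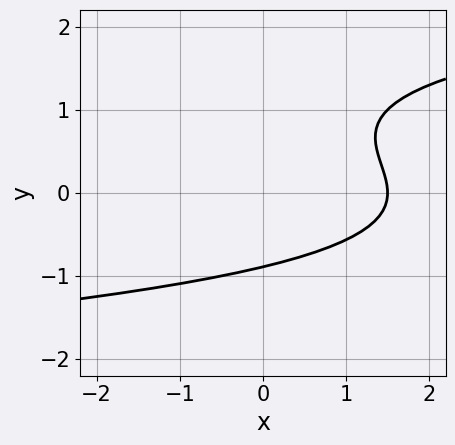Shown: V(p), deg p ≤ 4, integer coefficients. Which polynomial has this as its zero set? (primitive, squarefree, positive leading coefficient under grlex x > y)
2*y^3 - 2*y^2 - 2*x + 3

1. The degree is 3 — the shape is more complex than any degree-2 curve.
2. Putting this together gives p.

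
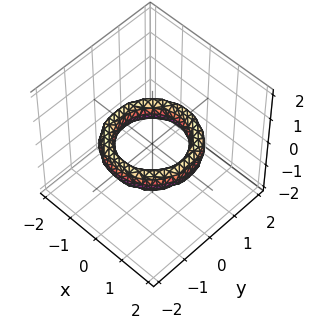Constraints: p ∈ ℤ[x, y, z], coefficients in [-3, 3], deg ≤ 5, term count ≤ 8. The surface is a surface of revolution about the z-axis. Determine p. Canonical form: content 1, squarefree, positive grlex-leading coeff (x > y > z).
x^4 + 2*x^2*y^2 + y^4 - 3*x^2 - 3*y^2 + 2*z^2 + 2

First, the degree is 4 — a generic line meets the surface in up to 4 points.
Then, symmetries: rotational symmetry about the z-axis ⇒ p depends on x, y only through x² + y².
Next, checking where it meets the axes: a circular section at z = 0 has radius exactly 1; the y-axis gridline crossings are at y ∈ {-1, 1}.
Finally, matching integer coefficients to the picture gives p. Check: (-1, 0, 0) on the x-axis lies on the surface, and p(-1, 0, 0) = 0. ✓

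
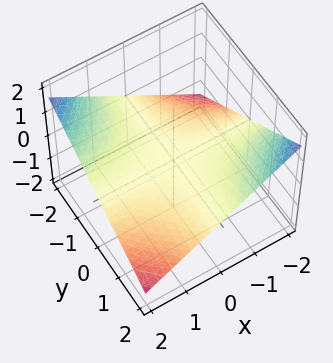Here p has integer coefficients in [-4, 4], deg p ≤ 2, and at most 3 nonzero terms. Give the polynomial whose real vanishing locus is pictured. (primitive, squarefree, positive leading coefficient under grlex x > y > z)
Degree: a saddle surface; a quadric, so deg p = 2.
Checking where it meets the axes: it crosses the z-axis at the gridline z = 0; the visible y-axis segment lies entirely on the surface; every point of the x-axis in the box is on the surface.
Solving for integer coefficients yields p as stated.

x*y + 3*z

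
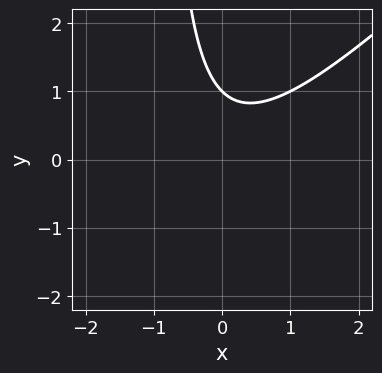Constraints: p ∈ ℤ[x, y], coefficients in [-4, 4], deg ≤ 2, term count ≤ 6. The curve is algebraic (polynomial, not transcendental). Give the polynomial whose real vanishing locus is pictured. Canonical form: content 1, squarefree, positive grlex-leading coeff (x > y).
x^2 - x*y - y + 1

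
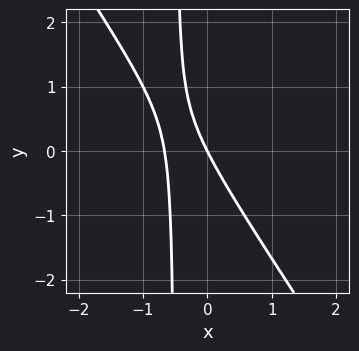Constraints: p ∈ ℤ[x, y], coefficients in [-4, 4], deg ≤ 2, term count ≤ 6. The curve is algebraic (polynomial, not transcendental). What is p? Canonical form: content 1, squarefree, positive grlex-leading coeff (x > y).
1. The degree is 2 — a generic line meets the curve in up to 2 points.
2. From the axis intercepts and sections: it crosses the x-axis at the gridline x = 0; it meets the y-axis at y = 0 (among the integer gridlines).
3. Solving for integer coefficients yields p as stated.

3*x^2 + 2*x*y + 2*x + y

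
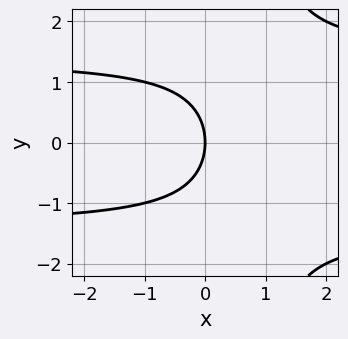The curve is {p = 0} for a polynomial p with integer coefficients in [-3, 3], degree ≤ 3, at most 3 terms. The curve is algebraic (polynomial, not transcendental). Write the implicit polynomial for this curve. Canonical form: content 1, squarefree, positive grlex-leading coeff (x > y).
First, deg p = 3.
Then, symmetries: the y ↦ −y reflection is a symmetry, so y appears only in even powers.
Then, against the integer gridlines: it crosses the x-axis at the gridline x = 0; it meets the y-axis at y = 0 (among the integer gridlines).
Finally, these observations pin down the coefficients.

x*y^2 - y^2 - 2*x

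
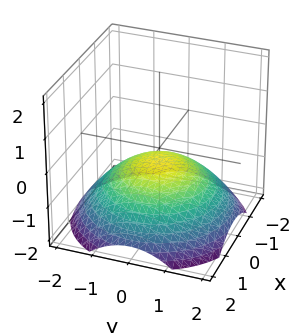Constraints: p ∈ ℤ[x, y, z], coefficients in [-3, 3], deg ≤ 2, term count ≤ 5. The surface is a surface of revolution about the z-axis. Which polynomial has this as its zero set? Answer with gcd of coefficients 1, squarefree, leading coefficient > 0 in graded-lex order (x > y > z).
x^2 + y^2 + 3*z + 1

1. Degree: no degree-1 surface has this shape, so deg p = 2.
2. Symmetry: the z-axis is an axis of rotation, so x and y enter only as x² + y².
3. From the visible intercepts: a circular section at z = -1 has radius between 1 and 2; the surface avoids every integer x-axis point in the box; it misses every integer gridline on the y-axis.
4. Solving for integer coefficients yields p as stated.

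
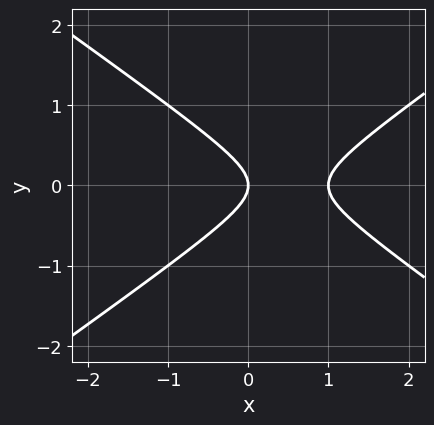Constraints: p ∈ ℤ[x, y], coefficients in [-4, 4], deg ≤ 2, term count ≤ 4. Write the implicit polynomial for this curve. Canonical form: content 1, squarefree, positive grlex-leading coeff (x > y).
(a) Degree: no degree-1 curve has this shape, so deg p = 2.
(b) Symmetries: mirror symmetry y ↦ −y ⇒ only even powers of y.
(c) Reading off the gridlines: one y-axis crossing is at y = 0; the x-axis gridline crossings are at x ∈ {0, 1}.
(d) The integer polynomial consistent with all of this is the stated p.

x^2 - 2*y^2 - x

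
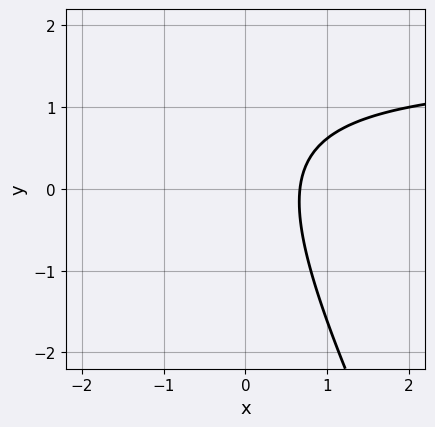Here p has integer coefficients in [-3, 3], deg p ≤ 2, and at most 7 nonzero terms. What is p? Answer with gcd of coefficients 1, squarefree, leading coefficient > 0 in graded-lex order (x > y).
2*x*y + y^2 - 3*x - y + 2

1. Degree: the shape is more complex than any degree-1 curve, so deg p = 2.
2. Reading off the gridlines: no y-intercept at any integer in the box.
3. Fitting integer coefficients to these (and the overall shape) gives p.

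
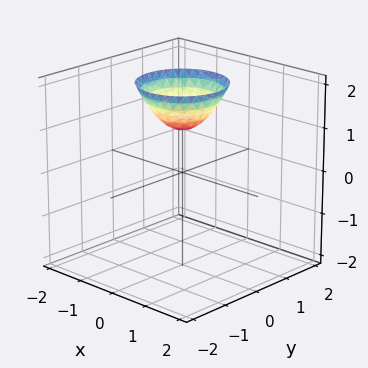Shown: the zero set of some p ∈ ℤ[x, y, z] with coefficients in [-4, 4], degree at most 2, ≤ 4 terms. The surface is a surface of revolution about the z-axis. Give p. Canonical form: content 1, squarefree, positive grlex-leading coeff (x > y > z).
First, deg p = 2.
Then, symmetries: the surface is invariant under rotation about z: p = q(x² + y², z).
Then, reading off the gridlines: it crosses the z-axis at the gridline z = 1; no y-intercept at any integer in the box; a circular section at z = 2 has radius exactly 1.
Finally, together with the visible shape, these determine p as stated.

x^2 + y^2 - z + 1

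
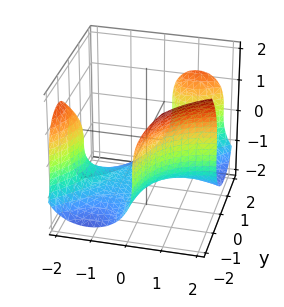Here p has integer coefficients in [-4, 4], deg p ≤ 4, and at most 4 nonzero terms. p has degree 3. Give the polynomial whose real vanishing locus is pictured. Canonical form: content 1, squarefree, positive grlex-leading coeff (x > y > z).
3*x^2*y - 3*x*y^2 + 2*z^3 + 3

deg p = 3. A generic line meets the surface in up to 3 points.
Reading off the gridlines: it misses every integer gridline on the x-axis; the surface avoids every integer y-axis point in the box.
Assembling these constraints gives the stated polynomial.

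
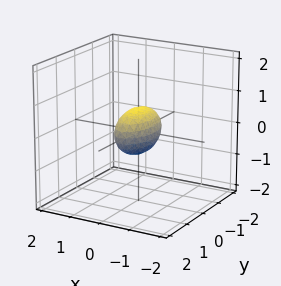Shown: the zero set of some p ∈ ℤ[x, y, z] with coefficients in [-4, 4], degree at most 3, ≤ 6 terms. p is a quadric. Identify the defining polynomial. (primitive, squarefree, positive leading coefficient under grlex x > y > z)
First, deg p = 2. A closed, bounded, convex surface; a quadric.
Then, symmetries: mirror symmetry z ↦ −z ⇒ only even powers of z; it's symmetric under y → −y, forcing even powers of y; the x ↦ −x reflection is a symmetry, so x appears only in even powers.
Next, against the integer gridlines: among the integer gridlines, it crosses the y-axis at y ∈ {-1, 1}.
Finally, together with the visible shape, these determine p as stated.

3*x^2 + y^2 + 2*z^2 - 1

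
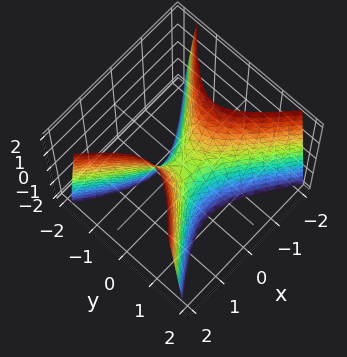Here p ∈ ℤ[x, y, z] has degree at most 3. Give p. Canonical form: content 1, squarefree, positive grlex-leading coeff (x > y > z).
2*x^2 - 3*y^2 - z

1. deg p = 2.
2. Symmetries: it's symmetric under x → −x, forcing even powers of x; it's symmetric under y → −y, forcing even powers of y.
3. Checking where it meets the axes: one y-axis crossing is at y = 0; it meets the z-axis at z = 0 (among the integer gridlines); it meets the x-axis at x = 0 (among the integer gridlines).
4. Putting this together gives p.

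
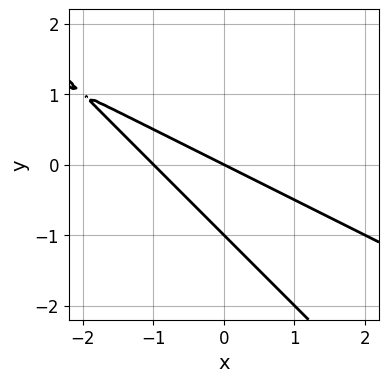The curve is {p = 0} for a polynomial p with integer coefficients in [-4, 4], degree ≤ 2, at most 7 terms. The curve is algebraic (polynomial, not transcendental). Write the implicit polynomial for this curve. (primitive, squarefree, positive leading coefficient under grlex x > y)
x^2 + 3*x*y + 2*y^2 + x + 2*y

(a) deg p = 2.
(b) Reading off the gridlines: the y-axis gridline crossings are at y ∈ {-1, 0}; the x-axis gridline crossings are at x ∈ {-1, 0}.
(c) Matching integer coefficients to the picture gives p.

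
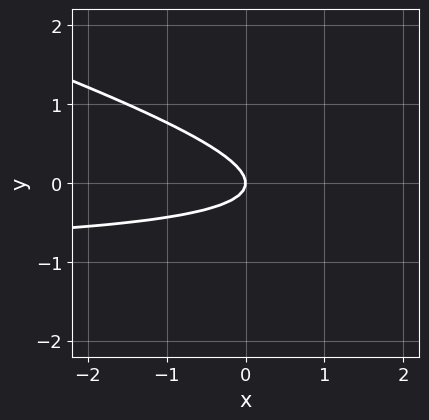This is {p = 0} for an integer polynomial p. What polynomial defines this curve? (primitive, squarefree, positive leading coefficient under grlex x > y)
First, degree: a generic line meets the curve in up to 2 points, so deg p = 2.
Next, against the integer gridlines: it crosses the x-axis at the gridline x = 0; one y-axis crossing is at y = 0.
Finally, assembling these constraints gives the stated polynomial.

x*y + 3*y^2 + x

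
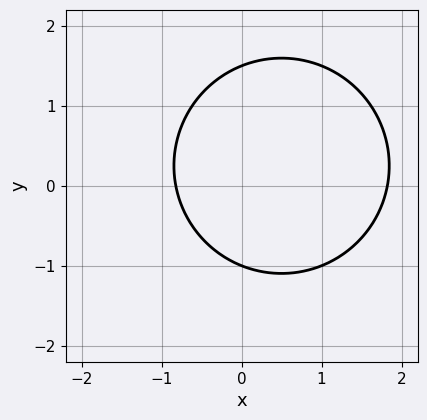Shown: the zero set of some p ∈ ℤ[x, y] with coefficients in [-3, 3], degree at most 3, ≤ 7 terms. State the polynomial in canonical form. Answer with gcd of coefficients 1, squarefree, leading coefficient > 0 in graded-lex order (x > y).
2*x^2 + 2*y^2 - 2*x - y - 3

The degree is 2 — a generic line meets the curve in up to 2 points.
From the axis intercepts and sections: it crosses the y-axis at the gridline y = -1.
Assembling these constraints gives the stated polynomial.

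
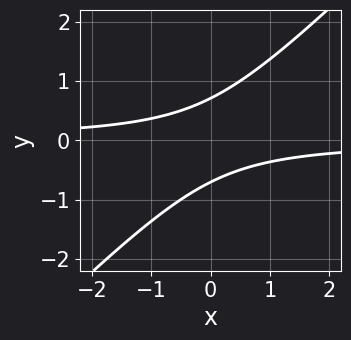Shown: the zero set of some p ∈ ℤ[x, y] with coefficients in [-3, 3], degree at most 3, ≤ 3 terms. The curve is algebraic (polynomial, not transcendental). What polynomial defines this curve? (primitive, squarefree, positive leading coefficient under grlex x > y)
1. The degree is 2 — the shape is more complex than any degree-1 curve.
2. Reading off the gridlines: the curve avoids every integer x-axis point in the box.
3. Solving for integer coefficients yields p as stated.

2*x*y - 2*y^2 + 1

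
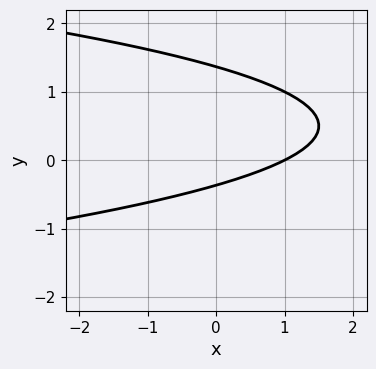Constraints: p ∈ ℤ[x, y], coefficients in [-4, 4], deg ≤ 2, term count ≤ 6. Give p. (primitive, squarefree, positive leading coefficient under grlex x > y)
2*y^2 + x - 2*y - 1

1. deg p = 2.
2. From the visible intercepts: one x-axis crossing is at x = 1.
3. These observations pin down the coefficients.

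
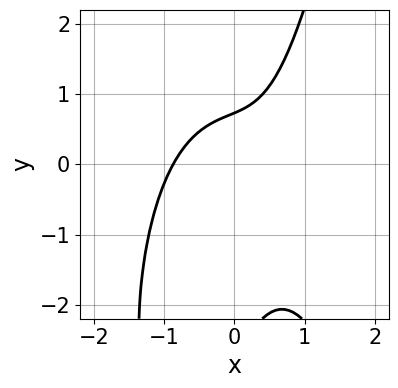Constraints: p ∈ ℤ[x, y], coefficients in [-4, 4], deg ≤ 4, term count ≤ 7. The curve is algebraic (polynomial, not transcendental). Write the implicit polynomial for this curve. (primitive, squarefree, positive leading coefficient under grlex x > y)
3*x^3 + 2*x*y - y^2 - 2*y + 2

Degree: a generic line meets the curve in up to 3 points, so deg p = 3.
Matching integer coefficients to the picture gives p.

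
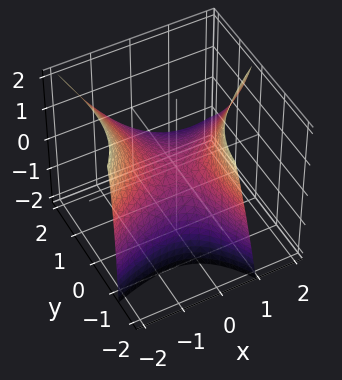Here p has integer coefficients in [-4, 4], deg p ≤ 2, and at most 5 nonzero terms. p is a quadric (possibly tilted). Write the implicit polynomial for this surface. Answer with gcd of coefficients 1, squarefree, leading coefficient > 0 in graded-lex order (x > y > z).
2*x^2 - 3*x*y - y^2 - 2*y*z - 3*z

The degree is 2 — the shape is more complex than any degree-1 surface.
Observable constraints: it meets the x-axis at x = 0 (among the integer gridlines); it crosses the y-axis at the gridline y = 0; it crosses the z-axis at the gridline z = 0.
Together with the visible shape, these determine p as stated.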